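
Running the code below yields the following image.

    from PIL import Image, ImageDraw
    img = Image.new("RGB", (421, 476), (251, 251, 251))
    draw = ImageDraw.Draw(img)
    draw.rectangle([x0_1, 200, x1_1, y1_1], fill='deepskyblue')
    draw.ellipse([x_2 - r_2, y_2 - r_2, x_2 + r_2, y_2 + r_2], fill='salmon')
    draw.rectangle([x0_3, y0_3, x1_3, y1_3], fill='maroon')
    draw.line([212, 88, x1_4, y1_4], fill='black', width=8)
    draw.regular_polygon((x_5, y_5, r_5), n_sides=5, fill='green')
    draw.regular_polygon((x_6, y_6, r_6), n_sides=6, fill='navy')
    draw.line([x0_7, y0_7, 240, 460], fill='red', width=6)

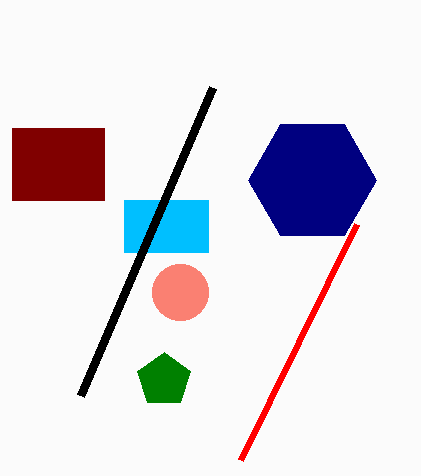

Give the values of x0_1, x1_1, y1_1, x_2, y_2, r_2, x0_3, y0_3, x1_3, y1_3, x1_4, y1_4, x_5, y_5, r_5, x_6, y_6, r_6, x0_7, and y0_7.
x0_1 = 124
x1_1 = 208
y1_1 = 252
x_2 = 180
y_2 = 292
r_2 = 28
x0_3 = 12
y0_3 = 128
x1_3 = 104
y1_3 = 200
x1_4 = 80
y1_4 = 396
x_5 = 164
y_5 = 380
r_5 = 28
x_6 = 312
y_6 = 180
r_6 = 64
x0_7 = 356
y0_7 = 224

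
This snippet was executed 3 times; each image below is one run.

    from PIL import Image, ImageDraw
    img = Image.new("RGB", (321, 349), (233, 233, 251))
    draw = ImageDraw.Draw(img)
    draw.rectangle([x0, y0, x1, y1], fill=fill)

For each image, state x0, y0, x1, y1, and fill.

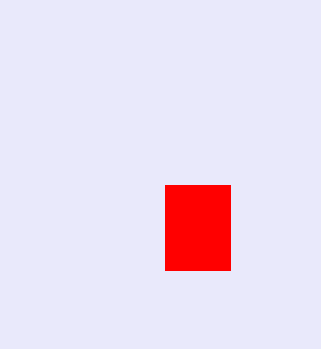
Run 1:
x0 = 165, y0 = 185, x1 = 230, y1 = 270, fill = 'red'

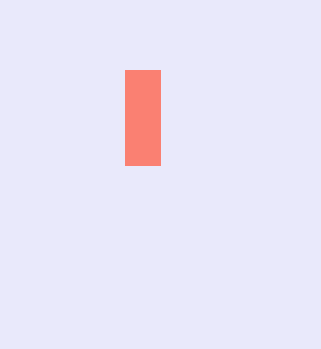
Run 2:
x0 = 125; y0 = 70; x1 = 160; y1 = 165; fill = 'salmon'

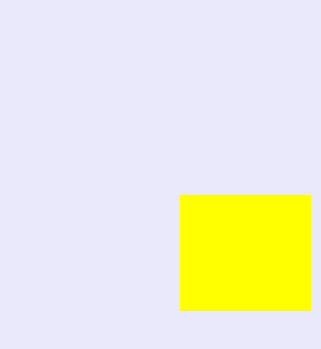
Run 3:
x0 = 180
y0 = 195
x1 = 310
y1 = 310
fill = 'yellow'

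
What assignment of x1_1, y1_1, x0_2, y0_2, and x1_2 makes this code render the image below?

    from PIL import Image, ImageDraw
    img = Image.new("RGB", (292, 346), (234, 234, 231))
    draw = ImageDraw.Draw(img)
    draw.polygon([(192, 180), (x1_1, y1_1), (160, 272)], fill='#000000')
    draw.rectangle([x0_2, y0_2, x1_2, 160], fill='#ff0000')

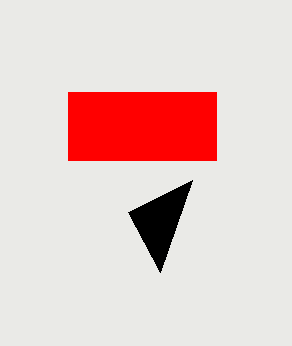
x1_1 = 128; y1_1 = 212; x0_2 = 68; y0_2 = 92; x1_2 = 216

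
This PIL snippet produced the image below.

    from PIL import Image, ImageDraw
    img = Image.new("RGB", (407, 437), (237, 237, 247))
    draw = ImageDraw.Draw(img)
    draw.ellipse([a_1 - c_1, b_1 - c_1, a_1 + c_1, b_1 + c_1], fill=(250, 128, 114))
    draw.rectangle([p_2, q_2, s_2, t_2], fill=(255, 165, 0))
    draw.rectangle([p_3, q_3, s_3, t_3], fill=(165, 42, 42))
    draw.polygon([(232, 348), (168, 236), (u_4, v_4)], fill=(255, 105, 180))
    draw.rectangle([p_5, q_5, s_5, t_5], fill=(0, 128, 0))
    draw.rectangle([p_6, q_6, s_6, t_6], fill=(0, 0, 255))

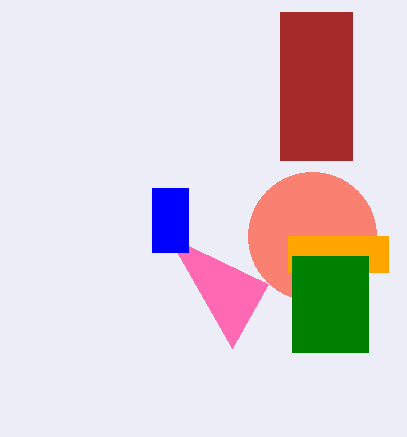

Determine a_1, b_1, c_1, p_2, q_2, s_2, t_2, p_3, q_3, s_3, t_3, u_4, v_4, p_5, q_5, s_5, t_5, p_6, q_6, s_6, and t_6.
a_1 = 312; b_1 = 236; c_1 = 64; p_2 = 288; q_2 = 236; s_2 = 388; t_2 = 272; p_3 = 280; q_3 = 12; s_3 = 352; t_3 = 160; u_4 = 268; v_4 = 284; p_5 = 292; q_5 = 256; s_5 = 368; t_5 = 352; p_6 = 152; q_6 = 188; s_6 = 188; t_6 = 252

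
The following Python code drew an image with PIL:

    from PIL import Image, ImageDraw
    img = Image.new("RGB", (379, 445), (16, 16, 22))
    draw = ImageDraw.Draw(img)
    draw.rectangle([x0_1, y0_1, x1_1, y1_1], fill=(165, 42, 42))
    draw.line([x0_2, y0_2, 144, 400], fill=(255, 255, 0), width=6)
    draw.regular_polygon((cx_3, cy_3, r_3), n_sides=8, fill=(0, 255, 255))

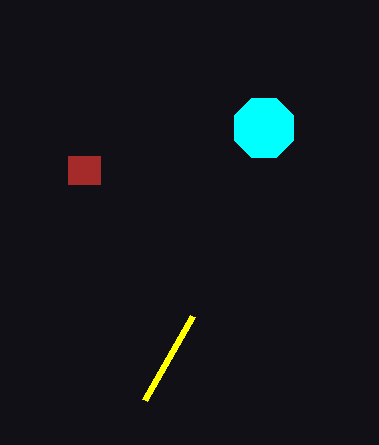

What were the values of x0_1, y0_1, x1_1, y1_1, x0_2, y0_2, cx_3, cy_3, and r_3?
x0_1 = 68; y0_1 = 156; x1_1 = 100; y1_1 = 184; x0_2 = 192; y0_2 = 316; cx_3 = 264; cy_3 = 128; r_3 = 32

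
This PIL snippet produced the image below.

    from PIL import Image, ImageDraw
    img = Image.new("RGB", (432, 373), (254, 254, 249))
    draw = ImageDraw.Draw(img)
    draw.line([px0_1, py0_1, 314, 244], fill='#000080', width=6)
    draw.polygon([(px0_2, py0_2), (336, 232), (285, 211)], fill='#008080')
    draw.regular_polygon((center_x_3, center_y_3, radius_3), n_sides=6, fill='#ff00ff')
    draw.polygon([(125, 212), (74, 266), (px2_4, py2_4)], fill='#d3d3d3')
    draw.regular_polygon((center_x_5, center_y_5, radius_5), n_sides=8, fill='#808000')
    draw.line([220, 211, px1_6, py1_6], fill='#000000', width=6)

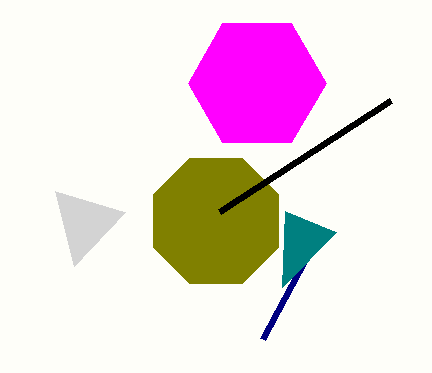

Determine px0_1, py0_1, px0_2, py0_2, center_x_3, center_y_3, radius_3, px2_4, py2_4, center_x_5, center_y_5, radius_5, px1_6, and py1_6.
px0_1 = 263, py0_1 = 339, px0_2 = 282, py0_2 = 287, center_x_3 = 257, center_y_3 = 83, radius_3 = 69, px2_4 = 55, py2_4 = 191, center_x_5 = 216, center_y_5 = 221, radius_5 = 68, px1_6 = 391, py1_6 = 100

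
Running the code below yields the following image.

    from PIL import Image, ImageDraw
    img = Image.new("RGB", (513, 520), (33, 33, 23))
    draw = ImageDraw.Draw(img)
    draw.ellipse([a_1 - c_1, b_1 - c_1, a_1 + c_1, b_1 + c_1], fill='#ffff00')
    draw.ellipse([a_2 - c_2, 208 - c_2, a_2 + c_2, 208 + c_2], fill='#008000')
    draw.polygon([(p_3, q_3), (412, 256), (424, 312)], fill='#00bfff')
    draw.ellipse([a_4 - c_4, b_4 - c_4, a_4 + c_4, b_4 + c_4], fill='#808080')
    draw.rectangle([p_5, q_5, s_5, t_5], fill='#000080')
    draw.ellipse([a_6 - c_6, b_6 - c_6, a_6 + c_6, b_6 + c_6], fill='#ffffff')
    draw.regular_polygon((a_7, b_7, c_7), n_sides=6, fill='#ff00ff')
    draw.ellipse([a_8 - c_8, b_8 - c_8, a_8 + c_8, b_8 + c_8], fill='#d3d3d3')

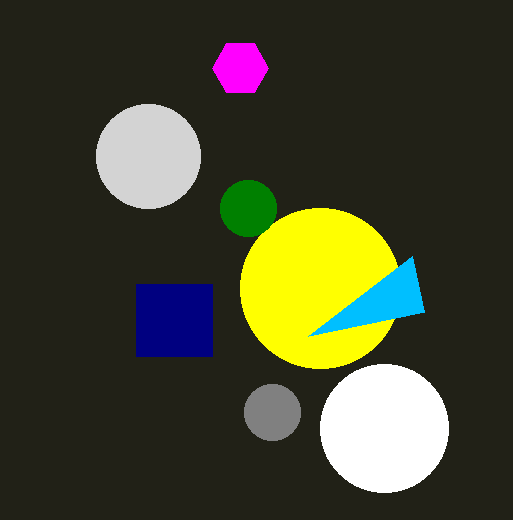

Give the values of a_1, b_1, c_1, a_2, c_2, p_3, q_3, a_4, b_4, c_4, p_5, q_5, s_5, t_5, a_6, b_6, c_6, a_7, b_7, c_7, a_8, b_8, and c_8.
a_1 = 320, b_1 = 288, c_1 = 80, a_2 = 248, c_2 = 28, p_3 = 308, q_3 = 336, a_4 = 272, b_4 = 412, c_4 = 28, p_5 = 136, q_5 = 284, s_5 = 212, t_5 = 356, a_6 = 384, b_6 = 428, c_6 = 64, a_7 = 240, b_7 = 68, c_7 = 28, a_8 = 148, b_8 = 156, c_8 = 52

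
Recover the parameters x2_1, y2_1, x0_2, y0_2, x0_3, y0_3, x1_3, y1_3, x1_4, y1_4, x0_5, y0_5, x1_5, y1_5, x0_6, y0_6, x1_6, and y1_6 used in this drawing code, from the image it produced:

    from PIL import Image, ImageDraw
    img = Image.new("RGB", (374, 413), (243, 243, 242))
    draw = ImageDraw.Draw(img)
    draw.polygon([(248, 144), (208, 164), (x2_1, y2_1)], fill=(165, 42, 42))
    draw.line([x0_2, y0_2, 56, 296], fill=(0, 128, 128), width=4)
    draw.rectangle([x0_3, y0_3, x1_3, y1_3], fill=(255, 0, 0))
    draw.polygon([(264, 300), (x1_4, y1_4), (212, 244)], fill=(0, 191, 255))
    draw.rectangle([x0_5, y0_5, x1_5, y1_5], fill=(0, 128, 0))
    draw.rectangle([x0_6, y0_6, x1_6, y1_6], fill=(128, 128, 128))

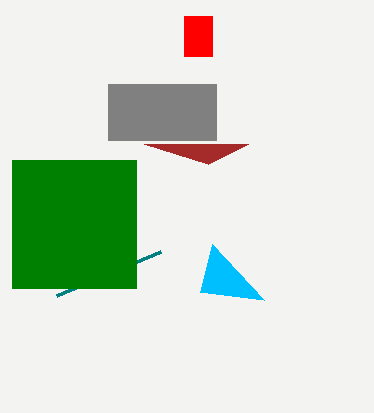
x2_1 = 144, y2_1 = 144, x0_2 = 160, y0_2 = 252, x0_3 = 184, y0_3 = 16, x1_3 = 212, y1_3 = 56, x1_4 = 200, y1_4 = 292, x0_5 = 12, y0_5 = 160, x1_5 = 136, y1_5 = 288, x0_6 = 108, y0_6 = 84, x1_6 = 216, y1_6 = 140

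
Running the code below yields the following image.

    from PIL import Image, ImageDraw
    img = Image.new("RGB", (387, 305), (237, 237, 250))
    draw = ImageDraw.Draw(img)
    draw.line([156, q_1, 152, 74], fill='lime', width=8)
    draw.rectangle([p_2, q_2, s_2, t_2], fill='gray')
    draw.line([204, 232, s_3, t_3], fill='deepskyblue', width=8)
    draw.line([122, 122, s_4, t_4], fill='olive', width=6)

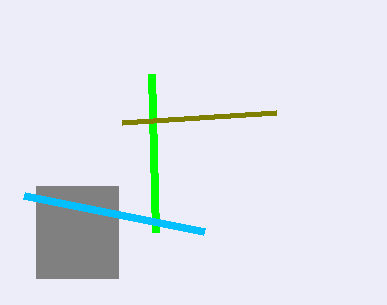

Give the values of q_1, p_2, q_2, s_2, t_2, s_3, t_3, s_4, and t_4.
q_1 = 232
p_2 = 36
q_2 = 186
s_2 = 118
t_2 = 278
s_3 = 24
t_3 = 196
s_4 = 276
t_4 = 112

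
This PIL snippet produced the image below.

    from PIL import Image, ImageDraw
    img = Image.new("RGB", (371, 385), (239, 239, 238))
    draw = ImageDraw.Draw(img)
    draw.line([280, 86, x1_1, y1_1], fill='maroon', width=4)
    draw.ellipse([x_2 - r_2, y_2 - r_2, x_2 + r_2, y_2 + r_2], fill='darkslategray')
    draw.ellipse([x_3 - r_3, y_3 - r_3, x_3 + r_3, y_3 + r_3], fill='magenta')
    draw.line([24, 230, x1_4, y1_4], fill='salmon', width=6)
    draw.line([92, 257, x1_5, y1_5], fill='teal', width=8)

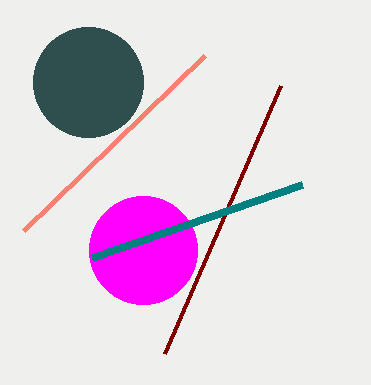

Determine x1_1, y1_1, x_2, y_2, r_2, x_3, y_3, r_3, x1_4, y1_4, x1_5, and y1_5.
x1_1 = 164; y1_1 = 354; x_2 = 88; y_2 = 82; r_2 = 55; x_3 = 143; y_3 = 250; r_3 = 54; x1_4 = 205; y1_4 = 55; x1_5 = 302; y1_5 = 184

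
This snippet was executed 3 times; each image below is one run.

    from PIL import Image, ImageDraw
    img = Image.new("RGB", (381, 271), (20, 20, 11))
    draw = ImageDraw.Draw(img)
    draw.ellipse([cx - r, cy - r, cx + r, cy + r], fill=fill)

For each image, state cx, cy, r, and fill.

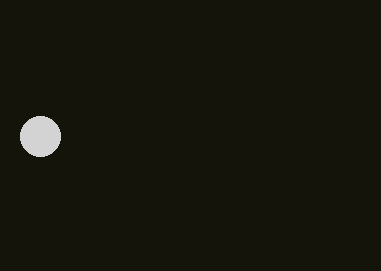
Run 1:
cx = 40, cy = 136, r = 20, fill = 'lightgray'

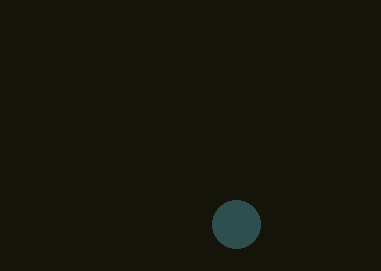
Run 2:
cx = 236
cy = 224
r = 24
fill = 'darkslategray'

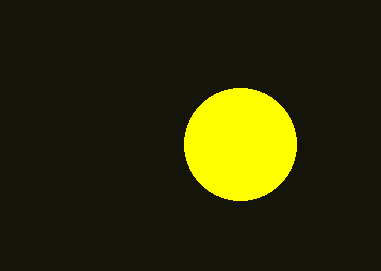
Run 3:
cx = 240, cy = 144, r = 56, fill = 'yellow'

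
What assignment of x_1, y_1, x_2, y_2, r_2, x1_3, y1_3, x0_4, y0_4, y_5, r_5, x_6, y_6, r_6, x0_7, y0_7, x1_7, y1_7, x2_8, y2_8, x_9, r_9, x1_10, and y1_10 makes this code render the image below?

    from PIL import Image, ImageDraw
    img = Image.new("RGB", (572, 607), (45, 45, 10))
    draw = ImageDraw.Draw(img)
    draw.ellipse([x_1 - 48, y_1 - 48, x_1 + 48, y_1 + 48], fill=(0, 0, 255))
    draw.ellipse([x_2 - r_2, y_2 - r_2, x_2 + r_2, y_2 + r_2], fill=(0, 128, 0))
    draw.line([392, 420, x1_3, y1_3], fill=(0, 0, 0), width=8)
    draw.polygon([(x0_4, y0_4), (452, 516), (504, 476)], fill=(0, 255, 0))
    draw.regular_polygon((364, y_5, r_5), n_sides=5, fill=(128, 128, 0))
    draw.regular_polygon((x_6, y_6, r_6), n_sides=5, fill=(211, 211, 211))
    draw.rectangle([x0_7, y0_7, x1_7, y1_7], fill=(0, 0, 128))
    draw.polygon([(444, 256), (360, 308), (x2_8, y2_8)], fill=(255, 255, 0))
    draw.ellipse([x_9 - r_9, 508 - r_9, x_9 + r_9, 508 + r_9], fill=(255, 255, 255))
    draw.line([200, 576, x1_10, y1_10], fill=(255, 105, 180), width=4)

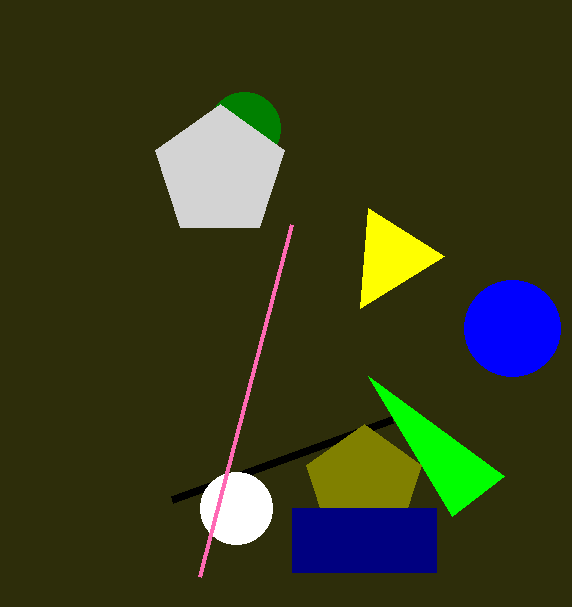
x_1 = 512
y_1 = 328
x_2 = 244
y_2 = 128
r_2 = 36
x1_3 = 172
y1_3 = 500
x0_4 = 368
y0_4 = 376
y_5 = 484
r_5 = 60
x_6 = 220
y_6 = 172
r_6 = 68
x0_7 = 292
y0_7 = 508
x1_7 = 436
y1_7 = 572
x2_8 = 368
y2_8 = 208
x_9 = 236
r_9 = 36
x1_10 = 292
y1_10 = 224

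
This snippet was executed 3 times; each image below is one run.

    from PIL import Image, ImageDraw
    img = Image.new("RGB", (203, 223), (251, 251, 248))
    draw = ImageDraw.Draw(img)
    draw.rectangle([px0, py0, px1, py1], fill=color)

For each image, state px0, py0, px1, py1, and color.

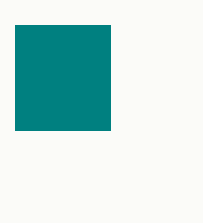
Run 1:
px0 = 15, py0 = 25, px1 = 110, py1 = 130, color = 'teal'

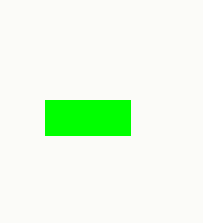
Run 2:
px0 = 45; py0 = 100; px1 = 130; py1 = 135; color = 'lime'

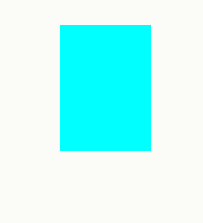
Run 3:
px0 = 60
py0 = 25
px1 = 150
py1 = 150
color = 'cyan'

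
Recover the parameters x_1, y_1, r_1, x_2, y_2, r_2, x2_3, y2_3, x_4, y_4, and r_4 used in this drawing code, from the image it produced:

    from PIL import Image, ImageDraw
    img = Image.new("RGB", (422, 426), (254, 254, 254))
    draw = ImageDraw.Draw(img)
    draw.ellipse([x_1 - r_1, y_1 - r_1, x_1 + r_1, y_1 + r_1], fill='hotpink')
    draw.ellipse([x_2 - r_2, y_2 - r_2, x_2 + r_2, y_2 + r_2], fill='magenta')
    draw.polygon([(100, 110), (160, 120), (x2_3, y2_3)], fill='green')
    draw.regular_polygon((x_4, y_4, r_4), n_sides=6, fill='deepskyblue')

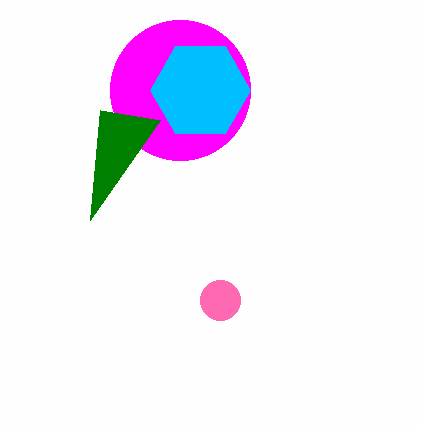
x_1 = 220, y_1 = 300, r_1 = 20, x_2 = 180, y_2 = 90, r_2 = 70, x2_3 = 90, y2_3 = 220, x_4 = 200, y_4 = 90, r_4 = 50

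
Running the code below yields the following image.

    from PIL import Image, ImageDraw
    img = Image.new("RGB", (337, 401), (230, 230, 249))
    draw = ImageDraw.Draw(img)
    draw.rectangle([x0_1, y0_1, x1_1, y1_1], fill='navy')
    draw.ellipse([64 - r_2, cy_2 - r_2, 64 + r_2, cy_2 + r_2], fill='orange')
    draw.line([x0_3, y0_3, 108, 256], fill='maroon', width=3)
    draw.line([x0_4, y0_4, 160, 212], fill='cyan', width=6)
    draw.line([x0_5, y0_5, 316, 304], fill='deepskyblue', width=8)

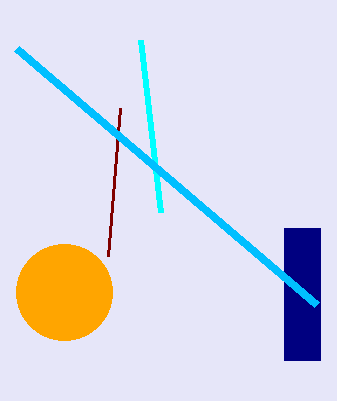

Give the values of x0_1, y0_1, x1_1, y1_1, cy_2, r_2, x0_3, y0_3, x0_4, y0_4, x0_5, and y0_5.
x0_1 = 284, y0_1 = 228, x1_1 = 320, y1_1 = 360, cy_2 = 292, r_2 = 48, x0_3 = 120, y0_3 = 108, x0_4 = 140, y0_4 = 40, x0_5 = 16, y0_5 = 48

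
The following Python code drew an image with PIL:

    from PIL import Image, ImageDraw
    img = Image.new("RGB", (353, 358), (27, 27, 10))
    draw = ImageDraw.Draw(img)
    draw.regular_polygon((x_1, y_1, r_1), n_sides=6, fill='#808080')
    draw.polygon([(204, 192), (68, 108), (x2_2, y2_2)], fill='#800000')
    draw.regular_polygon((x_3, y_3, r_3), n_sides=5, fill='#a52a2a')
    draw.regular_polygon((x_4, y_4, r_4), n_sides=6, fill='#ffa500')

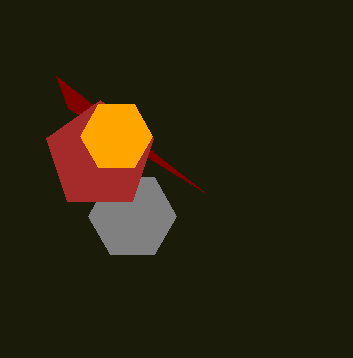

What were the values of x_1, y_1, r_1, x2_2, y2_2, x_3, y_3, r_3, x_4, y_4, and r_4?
x_1 = 132; y_1 = 216; r_1 = 44; x2_2 = 56; y2_2 = 76; x_3 = 100; y_3 = 156; r_3 = 56; x_4 = 116; y_4 = 136; r_4 = 36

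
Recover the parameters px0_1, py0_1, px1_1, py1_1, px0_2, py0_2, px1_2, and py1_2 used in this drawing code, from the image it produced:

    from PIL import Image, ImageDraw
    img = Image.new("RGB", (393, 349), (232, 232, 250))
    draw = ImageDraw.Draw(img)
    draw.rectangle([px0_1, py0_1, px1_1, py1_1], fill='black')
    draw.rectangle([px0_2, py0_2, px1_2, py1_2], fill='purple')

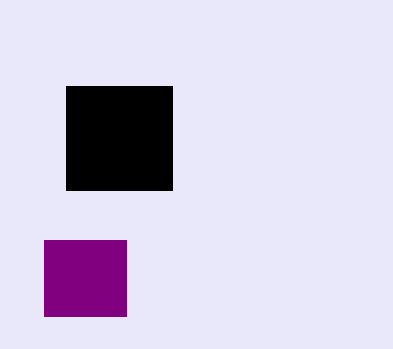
px0_1 = 66
py0_1 = 86
px1_1 = 172
py1_1 = 190
px0_2 = 44
py0_2 = 240
px1_2 = 126
py1_2 = 316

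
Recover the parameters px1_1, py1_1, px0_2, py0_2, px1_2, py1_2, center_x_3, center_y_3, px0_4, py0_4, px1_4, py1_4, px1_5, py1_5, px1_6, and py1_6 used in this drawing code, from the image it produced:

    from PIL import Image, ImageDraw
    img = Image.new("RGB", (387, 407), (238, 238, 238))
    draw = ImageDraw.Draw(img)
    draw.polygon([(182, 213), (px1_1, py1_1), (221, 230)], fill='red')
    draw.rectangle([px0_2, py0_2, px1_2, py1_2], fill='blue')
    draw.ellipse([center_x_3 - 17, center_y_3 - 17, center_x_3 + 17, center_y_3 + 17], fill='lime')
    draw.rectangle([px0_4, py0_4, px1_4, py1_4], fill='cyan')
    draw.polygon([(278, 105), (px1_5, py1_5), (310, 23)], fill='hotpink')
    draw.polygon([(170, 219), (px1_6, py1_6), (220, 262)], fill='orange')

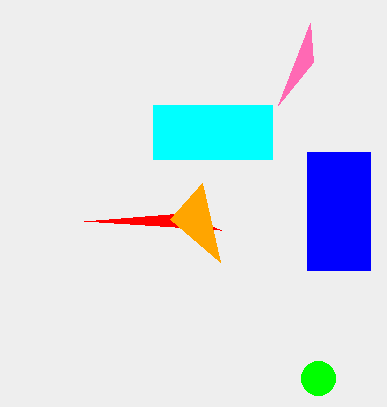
px1_1 = 84; py1_1 = 221; px0_2 = 307; py0_2 = 152; px1_2 = 370; py1_2 = 270; center_x_3 = 318; center_y_3 = 378; px0_4 = 153; py0_4 = 105; px1_4 = 272; py1_4 = 159; px1_5 = 313; py1_5 = 62; px1_6 = 202; py1_6 = 183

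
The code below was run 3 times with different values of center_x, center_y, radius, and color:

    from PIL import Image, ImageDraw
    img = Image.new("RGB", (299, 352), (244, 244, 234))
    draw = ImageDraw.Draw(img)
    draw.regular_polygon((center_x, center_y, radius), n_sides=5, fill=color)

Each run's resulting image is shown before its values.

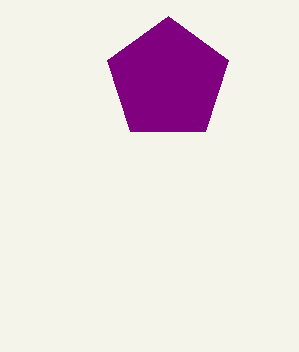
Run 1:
center_x = 168; center_y = 80; radius = 64; color = 'purple'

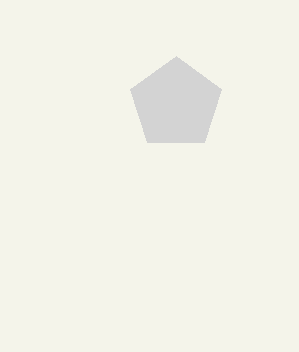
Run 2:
center_x = 176, center_y = 104, radius = 48, color = 'lightgray'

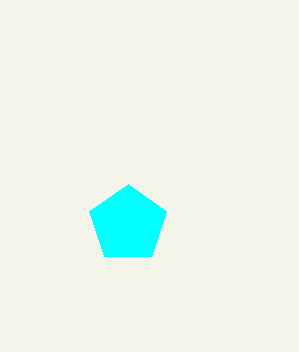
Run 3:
center_x = 128
center_y = 224
radius = 40
color = 'cyan'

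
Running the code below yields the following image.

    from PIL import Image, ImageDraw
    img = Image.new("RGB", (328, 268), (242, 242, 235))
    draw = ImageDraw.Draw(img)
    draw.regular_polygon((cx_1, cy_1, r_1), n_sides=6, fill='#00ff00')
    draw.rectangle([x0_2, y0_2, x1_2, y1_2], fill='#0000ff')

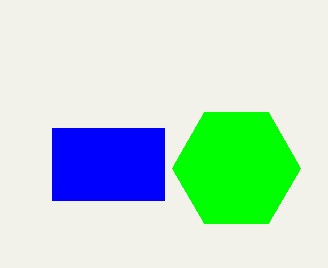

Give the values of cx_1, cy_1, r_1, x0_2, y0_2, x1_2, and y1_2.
cx_1 = 236; cy_1 = 168; r_1 = 64; x0_2 = 52; y0_2 = 128; x1_2 = 164; y1_2 = 200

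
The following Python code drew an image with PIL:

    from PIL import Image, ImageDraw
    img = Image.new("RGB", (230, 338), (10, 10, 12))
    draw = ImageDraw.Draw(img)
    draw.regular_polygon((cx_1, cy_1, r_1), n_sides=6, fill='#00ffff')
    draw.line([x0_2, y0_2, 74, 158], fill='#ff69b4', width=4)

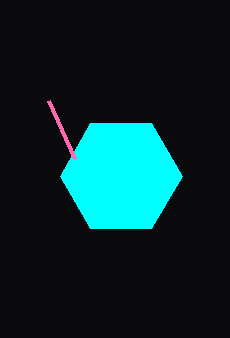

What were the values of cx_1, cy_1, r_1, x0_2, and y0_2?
cx_1 = 121
cy_1 = 176
r_1 = 61
x0_2 = 48
y0_2 = 100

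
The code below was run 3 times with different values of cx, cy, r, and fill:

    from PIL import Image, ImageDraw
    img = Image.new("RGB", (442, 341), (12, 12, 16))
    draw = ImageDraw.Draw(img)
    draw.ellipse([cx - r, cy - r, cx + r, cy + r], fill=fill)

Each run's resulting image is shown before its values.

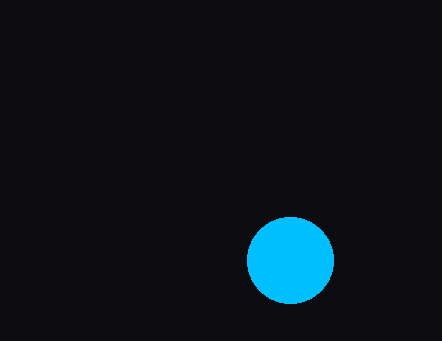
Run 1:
cx = 290; cy = 260; r = 43; fill = 'deepskyblue'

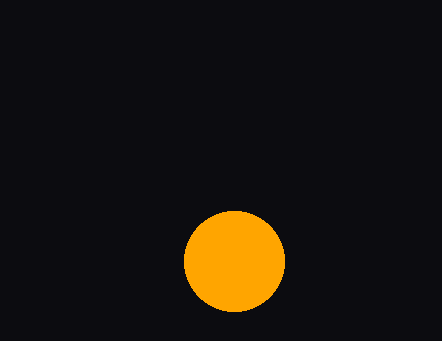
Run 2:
cx = 234, cy = 261, r = 50, fill = 'orange'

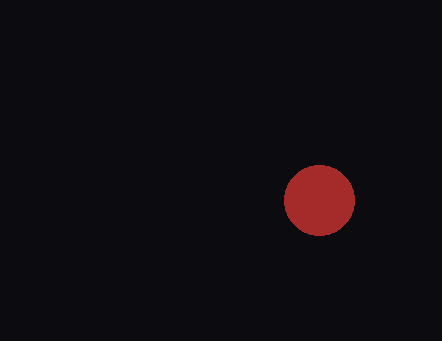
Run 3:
cx = 319; cy = 200; r = 35; fill = 'brown'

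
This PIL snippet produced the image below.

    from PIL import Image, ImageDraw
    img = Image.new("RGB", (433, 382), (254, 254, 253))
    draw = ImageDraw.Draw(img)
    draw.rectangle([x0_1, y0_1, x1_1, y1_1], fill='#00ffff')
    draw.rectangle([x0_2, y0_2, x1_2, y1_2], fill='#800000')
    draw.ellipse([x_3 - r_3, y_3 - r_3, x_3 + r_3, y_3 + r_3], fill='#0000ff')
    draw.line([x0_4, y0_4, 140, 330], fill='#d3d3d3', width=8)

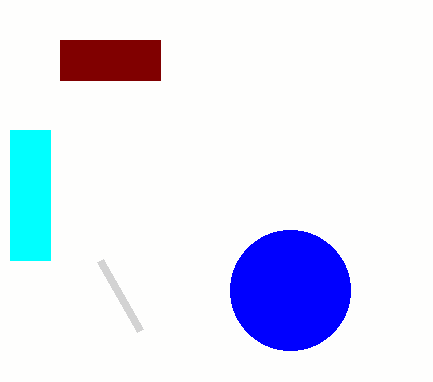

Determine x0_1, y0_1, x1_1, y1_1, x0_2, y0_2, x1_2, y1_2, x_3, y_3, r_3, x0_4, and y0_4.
x0_1 = 10
y0_1 = 130
x1_1 = 50
y1_1 = 260
x0_2 = 60
y0_2 = 40
x1_2 = 160
y1_2 = 80
x_3 = 290
y_3 = 290
r_3 = 60
x0_4 = 100
y0_4 = 260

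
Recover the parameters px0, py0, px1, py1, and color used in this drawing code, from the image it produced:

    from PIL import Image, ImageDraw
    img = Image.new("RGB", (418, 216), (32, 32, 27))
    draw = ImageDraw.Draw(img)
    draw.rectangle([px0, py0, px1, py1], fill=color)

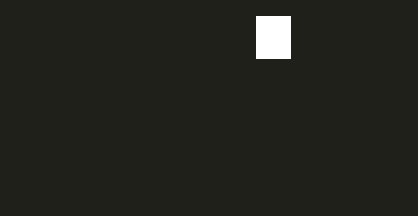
px0 = 256; py0 = 16; px1 = 290; py1 = 58; color = 'white'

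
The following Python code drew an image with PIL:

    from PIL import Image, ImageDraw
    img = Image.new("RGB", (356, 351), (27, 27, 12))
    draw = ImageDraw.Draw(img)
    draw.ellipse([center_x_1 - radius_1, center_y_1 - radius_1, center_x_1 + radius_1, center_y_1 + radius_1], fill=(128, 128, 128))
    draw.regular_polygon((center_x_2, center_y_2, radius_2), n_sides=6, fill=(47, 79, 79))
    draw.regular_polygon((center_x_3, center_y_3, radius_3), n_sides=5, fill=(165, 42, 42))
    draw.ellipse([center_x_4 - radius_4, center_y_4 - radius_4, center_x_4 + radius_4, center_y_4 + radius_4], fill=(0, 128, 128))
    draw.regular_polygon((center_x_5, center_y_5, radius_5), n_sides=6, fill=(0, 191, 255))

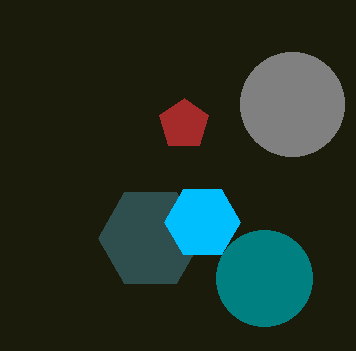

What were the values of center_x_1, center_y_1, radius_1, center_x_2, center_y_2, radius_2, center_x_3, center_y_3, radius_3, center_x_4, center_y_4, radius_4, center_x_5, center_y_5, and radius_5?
center_x_1 = 292
center_y_1 = 104
radius_1 = 52
center_x_2 = 150
center_y_2 = 238
radius_2 = 52
center_x_3 = 184
center_y_3 = 124
radius_3 = 26
center_x_4 = 264
center_y_4 = 278
radius_4 = 48
center_x_5 = 202
center_y_5 = 222
radius_5 = 38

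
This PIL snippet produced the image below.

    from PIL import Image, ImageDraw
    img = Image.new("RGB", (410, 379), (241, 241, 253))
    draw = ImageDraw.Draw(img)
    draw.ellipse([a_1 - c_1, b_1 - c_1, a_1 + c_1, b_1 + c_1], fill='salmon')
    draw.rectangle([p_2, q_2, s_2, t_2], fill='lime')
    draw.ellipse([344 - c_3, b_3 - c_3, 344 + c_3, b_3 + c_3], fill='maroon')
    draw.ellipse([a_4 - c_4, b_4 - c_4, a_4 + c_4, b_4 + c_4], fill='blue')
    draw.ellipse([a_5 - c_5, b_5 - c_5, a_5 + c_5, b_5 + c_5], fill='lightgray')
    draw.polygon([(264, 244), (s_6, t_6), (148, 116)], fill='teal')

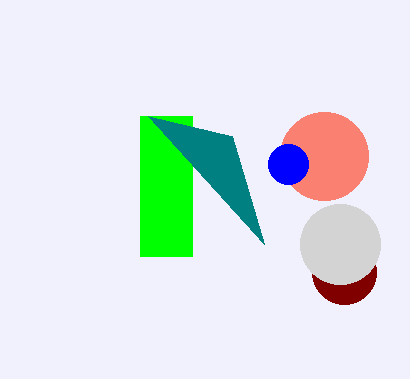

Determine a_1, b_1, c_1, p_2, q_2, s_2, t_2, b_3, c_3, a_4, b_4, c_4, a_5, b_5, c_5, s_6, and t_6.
a_1 = 324, b_1 = 156, c_1 = 44, p_2 = 140, q_2 = 116, s_2 = 192, t_2 = 256, b_3 = 272, c_3 = 32, a_4 = 288, b_4 = 164, c_4 = 20, a_5 = 340, b_5 = 244, c_5 = 40, s_6 = 232, t_6 = 136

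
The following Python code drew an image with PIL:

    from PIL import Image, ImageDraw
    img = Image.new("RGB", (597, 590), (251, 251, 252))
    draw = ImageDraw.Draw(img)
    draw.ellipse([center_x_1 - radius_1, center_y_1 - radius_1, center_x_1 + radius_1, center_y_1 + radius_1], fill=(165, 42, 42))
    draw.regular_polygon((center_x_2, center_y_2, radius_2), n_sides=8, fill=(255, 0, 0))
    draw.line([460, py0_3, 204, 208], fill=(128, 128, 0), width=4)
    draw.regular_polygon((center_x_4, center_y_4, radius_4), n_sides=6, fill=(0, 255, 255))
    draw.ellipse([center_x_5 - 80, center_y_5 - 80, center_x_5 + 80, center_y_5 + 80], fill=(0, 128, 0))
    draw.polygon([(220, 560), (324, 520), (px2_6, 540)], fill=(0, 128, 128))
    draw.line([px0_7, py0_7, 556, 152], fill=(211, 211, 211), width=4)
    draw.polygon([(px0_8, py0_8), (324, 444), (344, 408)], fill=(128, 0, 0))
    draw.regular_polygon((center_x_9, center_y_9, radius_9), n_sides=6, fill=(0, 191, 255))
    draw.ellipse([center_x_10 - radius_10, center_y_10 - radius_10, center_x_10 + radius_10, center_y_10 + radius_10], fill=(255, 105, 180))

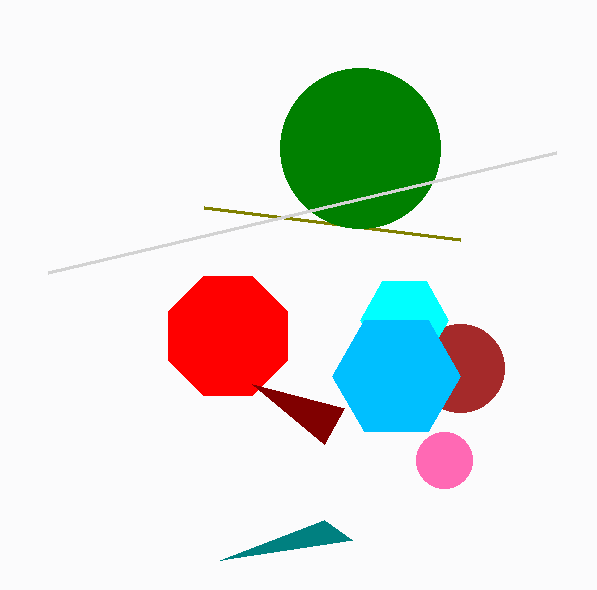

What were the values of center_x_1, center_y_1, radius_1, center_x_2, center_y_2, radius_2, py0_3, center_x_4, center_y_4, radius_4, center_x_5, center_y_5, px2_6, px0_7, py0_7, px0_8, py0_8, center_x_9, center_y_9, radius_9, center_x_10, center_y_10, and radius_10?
center_x_1 = 460, center_y_1 = 368, radius_1 = 44, center_x_2 = 228, center_y_2 = 336, radius_2 = 64, py0_3 = 240, center_x_4 = 404, center_y_4 = 320, radius_4 = 44, center_x_5 = 360, center_y_5 = 148, px2_6 = 352, px0_7 = 48, py0_7 = 272, px0_8 = 252, py0_8 = 384, center_x_9 = 396, center_y_9 = 376, radius_9 = 64, center_x_10 = 444, center_y_10 = 460, radius_10 = 28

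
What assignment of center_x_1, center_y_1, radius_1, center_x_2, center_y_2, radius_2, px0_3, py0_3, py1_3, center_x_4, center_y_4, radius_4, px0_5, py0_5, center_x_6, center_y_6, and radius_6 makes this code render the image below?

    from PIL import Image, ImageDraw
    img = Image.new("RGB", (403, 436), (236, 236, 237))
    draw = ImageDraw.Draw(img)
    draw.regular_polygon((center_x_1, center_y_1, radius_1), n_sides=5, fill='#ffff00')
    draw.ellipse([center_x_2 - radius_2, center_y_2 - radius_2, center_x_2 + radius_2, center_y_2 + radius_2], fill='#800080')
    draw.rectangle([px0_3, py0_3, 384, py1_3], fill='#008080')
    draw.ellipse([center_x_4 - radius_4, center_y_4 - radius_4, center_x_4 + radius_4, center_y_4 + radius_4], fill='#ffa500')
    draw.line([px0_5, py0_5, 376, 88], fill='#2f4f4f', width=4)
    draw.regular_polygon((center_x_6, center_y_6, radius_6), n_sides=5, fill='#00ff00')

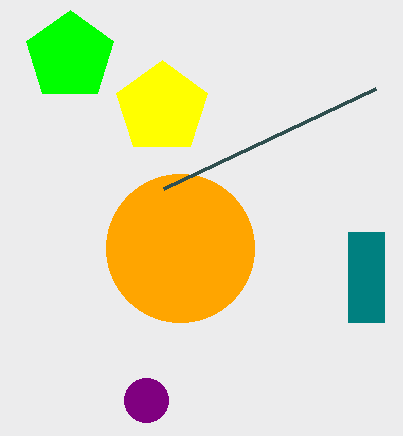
center_x_1 = 162, center_y_1 = 108, radius_1 = 48, center_x_2 = 146, center_y_2 = 400, radius_2 = 22, px0_3 = 348, py0_3 = 232, py1_3 = 322, center_x_4 = 180, center_y_4 = 248, radius_4 = 74, px0_5 = 164, py0_5 = 188, center_x_6 = 70, center_y_6 = 56, radius_6 = 46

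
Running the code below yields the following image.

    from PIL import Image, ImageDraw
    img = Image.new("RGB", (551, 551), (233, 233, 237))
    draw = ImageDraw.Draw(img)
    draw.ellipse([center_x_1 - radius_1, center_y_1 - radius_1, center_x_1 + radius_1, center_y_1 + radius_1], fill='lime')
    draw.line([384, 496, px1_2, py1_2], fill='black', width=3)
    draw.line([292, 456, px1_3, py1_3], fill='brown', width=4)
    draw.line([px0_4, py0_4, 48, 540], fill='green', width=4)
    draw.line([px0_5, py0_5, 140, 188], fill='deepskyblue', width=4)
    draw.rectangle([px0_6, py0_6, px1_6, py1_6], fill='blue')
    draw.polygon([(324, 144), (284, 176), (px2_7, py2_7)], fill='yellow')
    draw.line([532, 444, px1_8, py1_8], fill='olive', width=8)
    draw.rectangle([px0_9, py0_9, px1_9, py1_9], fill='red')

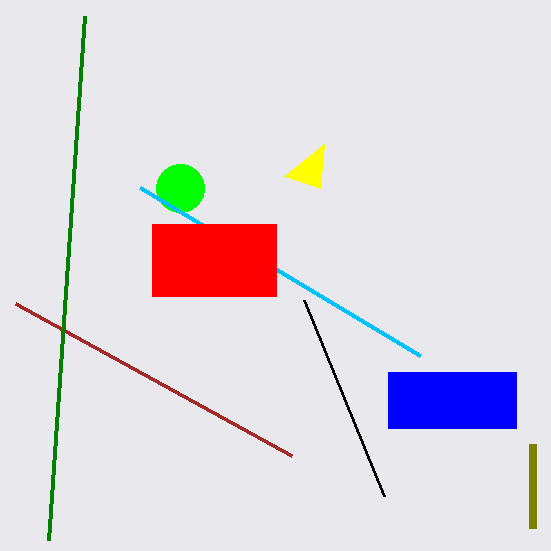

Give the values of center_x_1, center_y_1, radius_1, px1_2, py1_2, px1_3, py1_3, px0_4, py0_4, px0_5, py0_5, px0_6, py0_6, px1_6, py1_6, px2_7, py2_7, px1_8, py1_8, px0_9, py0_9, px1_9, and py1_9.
center_x_1 = 180
center_y_1 = 188
radius_1 = 24
px1_2 = 304
py1_2 = 300
px1_3 = 16
py1_3 = 304
px0_4 = 84
py0_4 = 16
px0_5 = 420
py0_5 = 356
px0_6 = 388
py0_6 = 372
px1_6 = 516
py1_6 = 428
px2_7 = 320
py2_7 = 188
px1_8 = 532
py1_8 = 528
px0_9 = 152
py0_9 = 224
px1_9 = 276
py1_9 = 296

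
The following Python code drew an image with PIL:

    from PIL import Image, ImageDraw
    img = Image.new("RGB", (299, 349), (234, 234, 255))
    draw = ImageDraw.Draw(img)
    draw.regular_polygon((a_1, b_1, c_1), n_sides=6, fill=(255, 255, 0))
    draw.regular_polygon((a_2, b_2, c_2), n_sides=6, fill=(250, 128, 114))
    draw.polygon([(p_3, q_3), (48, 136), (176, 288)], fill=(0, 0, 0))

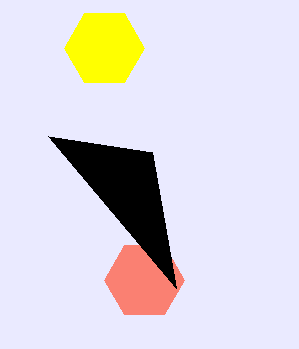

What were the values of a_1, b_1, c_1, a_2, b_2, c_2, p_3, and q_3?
a_1 = 104, b_1 = 48, c_1 = 40, a_2 = 144, b_2 = 280, c_2 = 40, p_3 = 152, q_3 = 152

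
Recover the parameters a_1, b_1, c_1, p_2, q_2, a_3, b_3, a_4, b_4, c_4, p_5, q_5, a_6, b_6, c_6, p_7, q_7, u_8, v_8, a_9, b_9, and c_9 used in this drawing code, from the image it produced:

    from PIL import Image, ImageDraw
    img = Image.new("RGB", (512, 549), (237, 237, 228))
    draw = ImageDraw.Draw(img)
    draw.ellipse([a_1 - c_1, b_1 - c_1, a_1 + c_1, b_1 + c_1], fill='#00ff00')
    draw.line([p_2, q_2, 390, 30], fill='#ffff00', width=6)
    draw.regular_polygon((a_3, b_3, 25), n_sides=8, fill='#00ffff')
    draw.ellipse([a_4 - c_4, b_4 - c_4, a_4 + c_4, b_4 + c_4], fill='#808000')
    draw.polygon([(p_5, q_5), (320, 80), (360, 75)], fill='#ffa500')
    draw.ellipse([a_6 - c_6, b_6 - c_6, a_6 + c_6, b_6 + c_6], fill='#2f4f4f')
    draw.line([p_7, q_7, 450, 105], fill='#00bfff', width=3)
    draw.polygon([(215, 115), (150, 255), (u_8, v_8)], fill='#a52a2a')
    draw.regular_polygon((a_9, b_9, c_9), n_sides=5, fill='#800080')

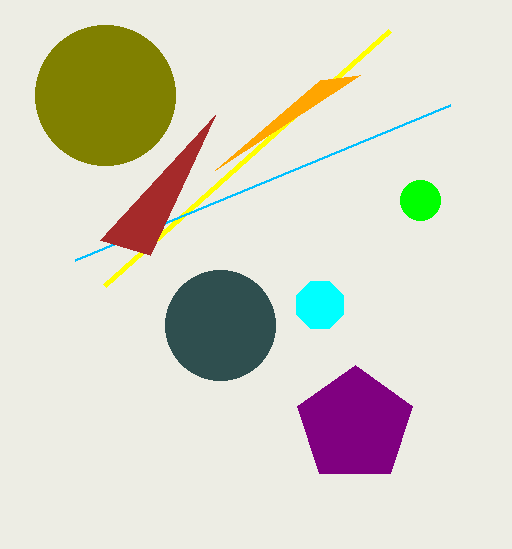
a_1 = 420; b_1 = 200; c_1 = 20; p_2 = 105; q_2 = 285; a_3 = 320; b_3 = 305; a_4 = 105; b_4 = 95; c_4 = 70; p_5 = 215; q_5 = 170; a_6 = 220; b_6 = 325; c_6 = 55; p_7 = 75; q_7 = 260; u_8 = 100; v_8 = 240; a_9 = 355; b_9 = 425; c_9 = 60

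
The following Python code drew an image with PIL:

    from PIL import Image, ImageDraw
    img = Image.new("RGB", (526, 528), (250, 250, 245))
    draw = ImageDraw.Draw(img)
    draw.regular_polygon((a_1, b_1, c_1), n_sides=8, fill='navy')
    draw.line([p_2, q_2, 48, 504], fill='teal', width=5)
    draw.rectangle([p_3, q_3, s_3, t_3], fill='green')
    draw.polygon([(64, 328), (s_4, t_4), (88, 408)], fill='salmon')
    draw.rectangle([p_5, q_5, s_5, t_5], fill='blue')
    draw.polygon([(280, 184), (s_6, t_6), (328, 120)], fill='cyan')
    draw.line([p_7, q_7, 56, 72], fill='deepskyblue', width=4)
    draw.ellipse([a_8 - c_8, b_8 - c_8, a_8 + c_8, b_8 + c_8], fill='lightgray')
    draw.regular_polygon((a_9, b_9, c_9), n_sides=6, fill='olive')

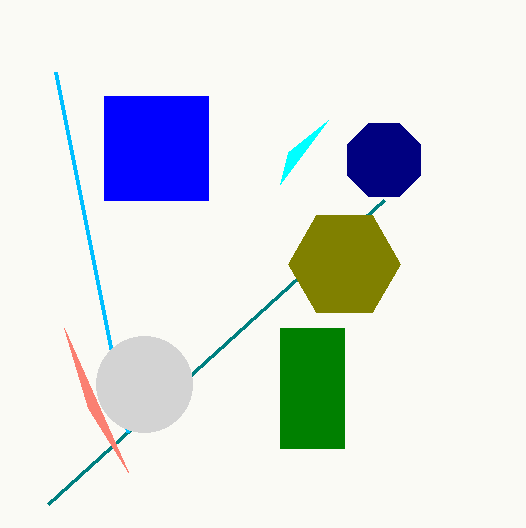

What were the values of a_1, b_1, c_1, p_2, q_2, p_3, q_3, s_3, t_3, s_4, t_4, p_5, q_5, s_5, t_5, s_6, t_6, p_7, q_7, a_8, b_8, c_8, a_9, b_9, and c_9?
a_1 = 384; b_1 = 160; c_1 = 40; p_2 = 384; q_2 = 200; p_3 = 280; q_3 = 328; s_3 = 344; t_3 = 448; s_4 = 128; t_4 = 472; p_5 = 104; q_5 = 96; s_5 = 208; t_5 = 200; s_6 = 288; t_6 = 152; p_7 = 128; q_7 = 432; a_8 = 144; b_8 = 384; c_8 = 48; a_9 = 344; b_9 = 264; c_9 = 56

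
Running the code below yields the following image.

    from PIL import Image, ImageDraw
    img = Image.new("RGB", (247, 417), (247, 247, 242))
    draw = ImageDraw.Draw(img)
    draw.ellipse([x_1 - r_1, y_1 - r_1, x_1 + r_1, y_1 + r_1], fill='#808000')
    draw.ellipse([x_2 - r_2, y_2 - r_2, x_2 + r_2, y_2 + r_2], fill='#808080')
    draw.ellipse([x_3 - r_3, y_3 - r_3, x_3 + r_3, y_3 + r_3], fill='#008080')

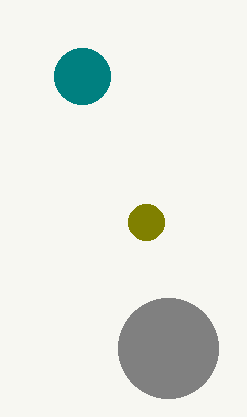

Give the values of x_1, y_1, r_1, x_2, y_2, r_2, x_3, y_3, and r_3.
x_1 = 146
y_1 = 222
r_1 = 18
x_2 = 168
y_2 = 348
r_2 = 50
x_3 = 82
y_3 = 76
r_3 = 28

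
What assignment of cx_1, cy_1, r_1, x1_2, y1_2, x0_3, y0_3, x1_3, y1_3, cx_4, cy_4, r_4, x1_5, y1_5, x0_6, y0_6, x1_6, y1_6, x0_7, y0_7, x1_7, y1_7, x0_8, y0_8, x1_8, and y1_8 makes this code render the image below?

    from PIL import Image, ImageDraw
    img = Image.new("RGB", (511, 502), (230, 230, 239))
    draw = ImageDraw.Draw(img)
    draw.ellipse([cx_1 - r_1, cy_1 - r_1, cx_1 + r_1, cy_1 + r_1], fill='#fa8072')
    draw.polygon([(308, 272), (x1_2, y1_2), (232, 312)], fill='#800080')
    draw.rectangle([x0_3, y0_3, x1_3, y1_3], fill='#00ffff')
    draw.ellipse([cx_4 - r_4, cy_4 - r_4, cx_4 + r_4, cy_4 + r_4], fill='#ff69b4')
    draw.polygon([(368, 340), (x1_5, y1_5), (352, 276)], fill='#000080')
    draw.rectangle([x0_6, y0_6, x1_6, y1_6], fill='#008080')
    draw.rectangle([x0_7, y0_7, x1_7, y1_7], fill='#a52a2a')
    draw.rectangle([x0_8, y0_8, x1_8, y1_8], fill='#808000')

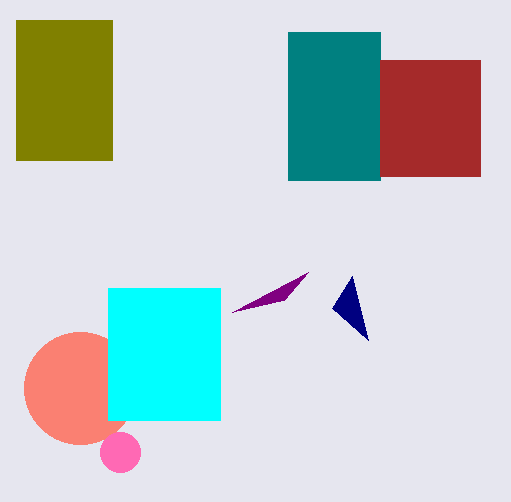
cx_1 = 80; cy_1 = 388; r_1 = 56; x1_2 = 284; y1_2 = 300; x0_3 = 108; y0_3 = 288; x1_3 = 220; y1_3 = 420; cx_4 = 120; cy_4 = 452; r_4 = 20; x1_5 = 332; y1_5 = 308; x0_6 = 288; y0_6 = 32; x1_6 = 380; y1_6 = 180; x0_7 = 380; y0_7 = 60; x1_7 = 480; y1_7 = 176; x0_8 = 16; y0_8 = 20; x1_8 = 112; y1_8 = 160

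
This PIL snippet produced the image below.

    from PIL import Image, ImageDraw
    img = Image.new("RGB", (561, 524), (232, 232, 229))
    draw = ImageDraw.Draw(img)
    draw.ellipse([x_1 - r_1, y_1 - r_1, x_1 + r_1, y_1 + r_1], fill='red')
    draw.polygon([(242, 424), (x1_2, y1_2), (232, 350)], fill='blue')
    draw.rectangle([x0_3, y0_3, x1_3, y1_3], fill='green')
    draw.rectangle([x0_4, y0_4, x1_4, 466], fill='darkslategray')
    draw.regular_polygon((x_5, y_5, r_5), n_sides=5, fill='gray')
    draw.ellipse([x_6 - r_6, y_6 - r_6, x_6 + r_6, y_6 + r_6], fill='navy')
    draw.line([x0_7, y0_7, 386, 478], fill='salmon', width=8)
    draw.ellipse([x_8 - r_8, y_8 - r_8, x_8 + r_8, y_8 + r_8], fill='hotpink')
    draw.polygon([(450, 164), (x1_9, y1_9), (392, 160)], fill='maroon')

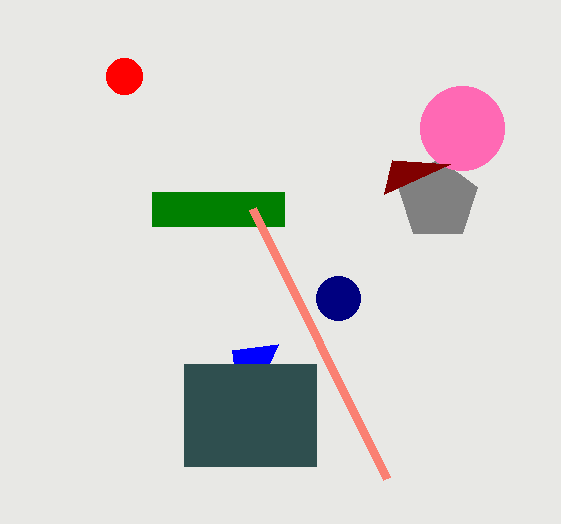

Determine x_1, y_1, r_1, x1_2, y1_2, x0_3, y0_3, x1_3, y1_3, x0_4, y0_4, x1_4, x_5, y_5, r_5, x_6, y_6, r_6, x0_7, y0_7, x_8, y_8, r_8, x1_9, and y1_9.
x_1 = 124; y_1 = 76; r_1 = 18; x1_2 = 278; y1_2 = 344; x0_3 = 152; y0_3 = 192; x1_3 = 284; y1_3 = 226; x0_4 = 184; y0_4 = 364; x1_4 = 316; x_5 = 438; y_5 = 200; r_5 = 42; x_6 = 338; y_6 = 298; r_6 = 22; x0_7 = 252; y0_7 = 208; x_8 = 462; y_8 = 128; r_8 = 42; x1_9 = 384; y1_9 = 194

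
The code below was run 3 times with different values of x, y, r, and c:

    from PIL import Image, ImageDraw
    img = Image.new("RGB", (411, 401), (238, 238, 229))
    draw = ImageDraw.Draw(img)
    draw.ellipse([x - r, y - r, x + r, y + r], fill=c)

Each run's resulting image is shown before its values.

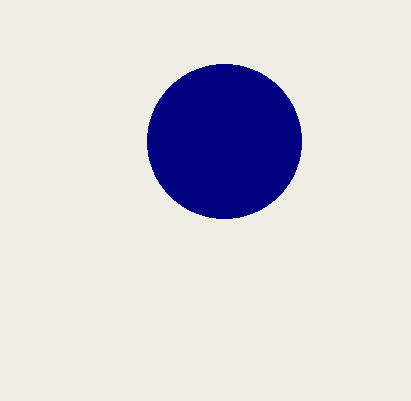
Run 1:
x = 224, y = 141, r = 77, c = 'navy'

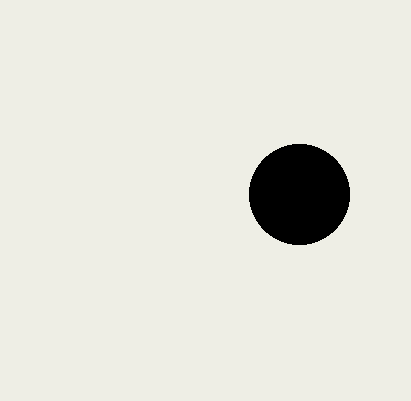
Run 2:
x = 299, y = 194, r = 50, c = 'black'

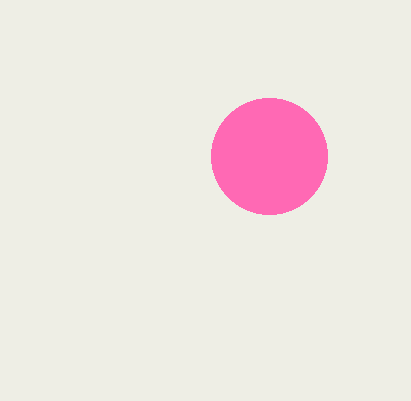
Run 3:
x = 269; y = 156; r = 58; c = 'hotpink'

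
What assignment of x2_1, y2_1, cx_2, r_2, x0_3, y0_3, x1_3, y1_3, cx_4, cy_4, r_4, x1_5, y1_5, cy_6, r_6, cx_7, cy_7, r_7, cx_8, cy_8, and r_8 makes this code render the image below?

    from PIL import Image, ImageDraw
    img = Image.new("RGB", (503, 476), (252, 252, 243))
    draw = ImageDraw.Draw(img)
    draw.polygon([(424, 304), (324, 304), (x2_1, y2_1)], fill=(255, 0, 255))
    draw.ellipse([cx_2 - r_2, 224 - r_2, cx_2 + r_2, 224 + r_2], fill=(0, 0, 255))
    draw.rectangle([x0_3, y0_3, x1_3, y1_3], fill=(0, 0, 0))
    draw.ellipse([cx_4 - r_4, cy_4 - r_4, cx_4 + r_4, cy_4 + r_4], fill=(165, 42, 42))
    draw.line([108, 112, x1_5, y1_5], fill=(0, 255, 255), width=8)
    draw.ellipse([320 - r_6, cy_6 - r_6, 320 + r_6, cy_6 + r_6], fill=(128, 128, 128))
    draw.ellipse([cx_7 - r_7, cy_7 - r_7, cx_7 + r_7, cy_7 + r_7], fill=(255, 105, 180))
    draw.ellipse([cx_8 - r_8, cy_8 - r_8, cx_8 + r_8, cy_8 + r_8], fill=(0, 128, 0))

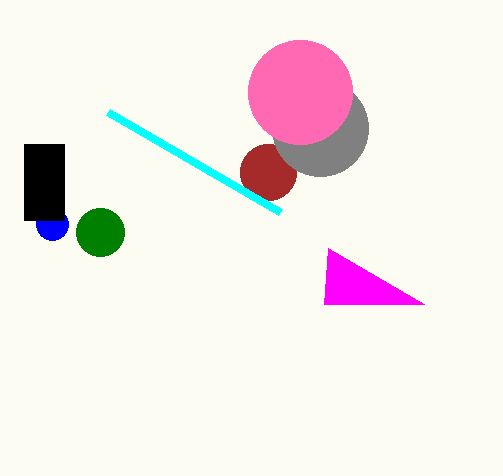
x2_1 = 328, y2_1 = 248, cx_2 = 52, r_2 = 16, x0_3 = 24, y0_3 = 144, x1_3 = 64, y1_3 = 220, cx_4 = 268, cy_4 = 172, r_4 = 28, x1_5 = 280, y1_5 = 212, cy_6 = 128, r_6 = 48, cx_7 = 300, cy_7 = 92, r_7 = 52, cx_8 = 100, cy_8 = 232, r_8 = 24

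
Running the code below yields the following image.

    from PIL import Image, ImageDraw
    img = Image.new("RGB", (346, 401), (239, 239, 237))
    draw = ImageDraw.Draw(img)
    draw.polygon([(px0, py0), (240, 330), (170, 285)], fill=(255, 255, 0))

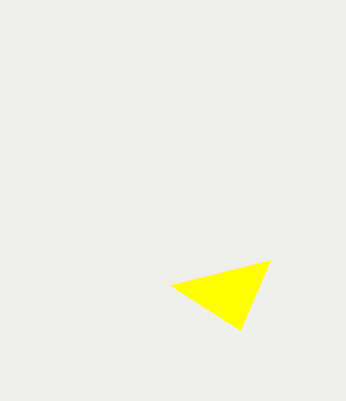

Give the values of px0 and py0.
px0 = 270
py0 = 260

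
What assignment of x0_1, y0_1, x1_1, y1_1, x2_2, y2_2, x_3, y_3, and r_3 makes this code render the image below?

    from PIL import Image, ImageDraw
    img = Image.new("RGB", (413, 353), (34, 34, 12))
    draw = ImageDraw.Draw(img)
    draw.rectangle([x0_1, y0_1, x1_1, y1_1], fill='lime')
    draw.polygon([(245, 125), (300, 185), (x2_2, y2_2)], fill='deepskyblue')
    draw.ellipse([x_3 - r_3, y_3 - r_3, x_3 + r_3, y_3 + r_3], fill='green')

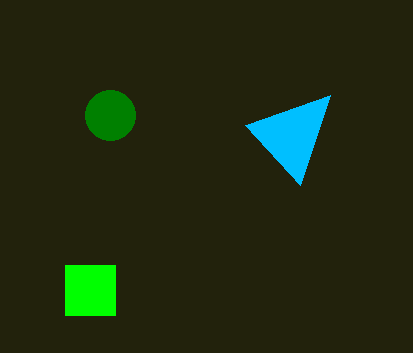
x0_1 = 65, y0_1 = 265, x1_1 = 115, y1_1 = 315, x2_2 = 330, y2_2 = 95, x_3 = 110, y_3 = 115, r_3 = 25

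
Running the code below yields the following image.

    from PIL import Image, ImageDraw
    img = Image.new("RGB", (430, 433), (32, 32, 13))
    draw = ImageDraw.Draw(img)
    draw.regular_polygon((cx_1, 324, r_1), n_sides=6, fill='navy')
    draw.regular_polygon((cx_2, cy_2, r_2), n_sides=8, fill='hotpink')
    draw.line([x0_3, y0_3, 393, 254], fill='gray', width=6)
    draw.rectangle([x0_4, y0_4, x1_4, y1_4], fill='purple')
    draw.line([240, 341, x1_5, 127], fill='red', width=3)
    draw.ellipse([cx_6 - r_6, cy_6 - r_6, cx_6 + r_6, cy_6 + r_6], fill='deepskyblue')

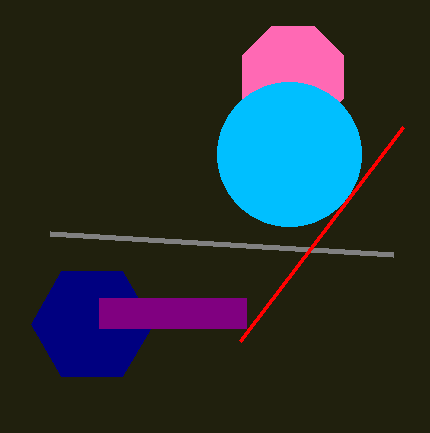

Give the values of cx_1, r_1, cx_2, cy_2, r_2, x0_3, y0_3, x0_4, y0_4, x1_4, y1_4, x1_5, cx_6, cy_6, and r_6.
cx_1 = 92; r_1 = 61; cx_2 = 293; cy_2 = 77; r_2 = 55; x0_3 = 50; y0_3 = 233; x0_4 = 99; y0_4 = 298; x1_4 = 246; y1_4 = 328; x1_5 = 403; cx_6 = 289; cy_6 = 154; r_6 = 72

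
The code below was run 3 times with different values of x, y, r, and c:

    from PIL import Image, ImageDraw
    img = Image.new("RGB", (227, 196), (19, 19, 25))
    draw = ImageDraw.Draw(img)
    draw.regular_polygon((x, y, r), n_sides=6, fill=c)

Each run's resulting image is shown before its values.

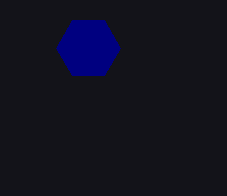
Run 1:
x = 88
y = 48
r = 32
c = 'navy'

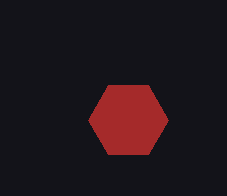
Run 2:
x = 128; y = 120; r = 40; c = 'brown'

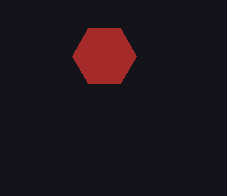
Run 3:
x = 104; y = 56; r = 32; c = 'brown'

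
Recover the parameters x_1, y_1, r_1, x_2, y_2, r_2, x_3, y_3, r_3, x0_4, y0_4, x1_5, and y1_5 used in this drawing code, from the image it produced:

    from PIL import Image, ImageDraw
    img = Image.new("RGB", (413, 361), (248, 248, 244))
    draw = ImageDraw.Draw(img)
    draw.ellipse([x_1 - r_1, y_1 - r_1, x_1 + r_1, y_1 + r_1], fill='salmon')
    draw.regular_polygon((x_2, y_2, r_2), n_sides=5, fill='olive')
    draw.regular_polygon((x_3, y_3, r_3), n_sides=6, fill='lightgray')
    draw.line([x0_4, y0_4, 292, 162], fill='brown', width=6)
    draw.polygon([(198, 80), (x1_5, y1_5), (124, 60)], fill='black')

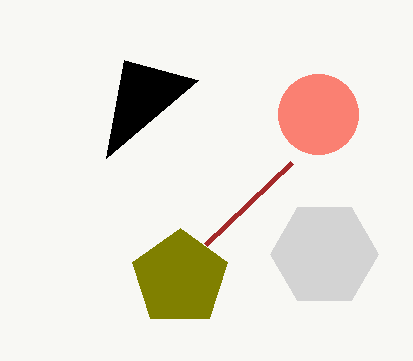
x_1 = 318, y_1 = 114, r_1 = 40, x_2 = 180, y_2 = 278, r_2 = 50, x_3 = 324, y_3 = 254, r_3 = 54, x0_4 = 206, y0_4 = 244, x1_5 = 106, y1_5 = 158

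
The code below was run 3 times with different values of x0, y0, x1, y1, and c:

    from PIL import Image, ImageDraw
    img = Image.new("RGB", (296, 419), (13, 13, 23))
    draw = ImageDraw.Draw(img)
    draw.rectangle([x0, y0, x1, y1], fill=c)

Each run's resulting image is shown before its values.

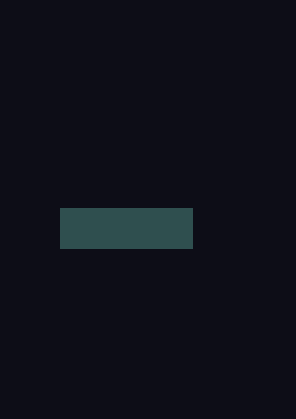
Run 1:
x0 = 60
y0 = 208
x1 = 192
y1 = 248
c = 'darkslategray'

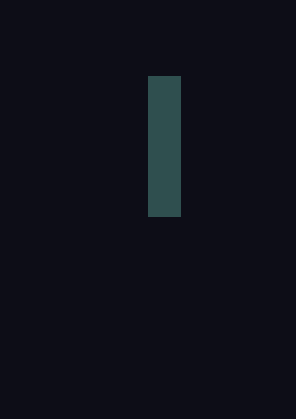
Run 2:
x0 = 148; y0 = 76; x1 = 180; y1 = 216; c = 'darkslategray'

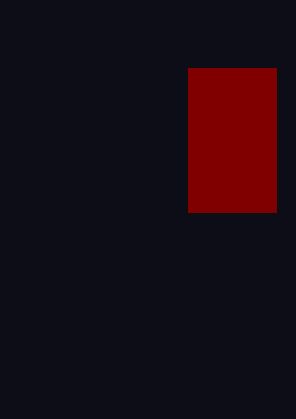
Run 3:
x0 = 188, y0 = 68, x1 = 276, y1 = 212, c = 'maroon'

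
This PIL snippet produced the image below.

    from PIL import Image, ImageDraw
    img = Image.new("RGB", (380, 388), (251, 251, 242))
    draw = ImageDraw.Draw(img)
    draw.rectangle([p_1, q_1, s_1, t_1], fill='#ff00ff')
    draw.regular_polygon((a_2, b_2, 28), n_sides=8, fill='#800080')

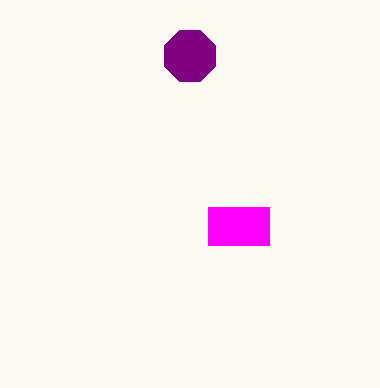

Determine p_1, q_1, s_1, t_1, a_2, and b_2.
p_1 = 208, q_1 = 207, s_1 = 269, t_1 = 245, a_2 = 190, b_2 = 56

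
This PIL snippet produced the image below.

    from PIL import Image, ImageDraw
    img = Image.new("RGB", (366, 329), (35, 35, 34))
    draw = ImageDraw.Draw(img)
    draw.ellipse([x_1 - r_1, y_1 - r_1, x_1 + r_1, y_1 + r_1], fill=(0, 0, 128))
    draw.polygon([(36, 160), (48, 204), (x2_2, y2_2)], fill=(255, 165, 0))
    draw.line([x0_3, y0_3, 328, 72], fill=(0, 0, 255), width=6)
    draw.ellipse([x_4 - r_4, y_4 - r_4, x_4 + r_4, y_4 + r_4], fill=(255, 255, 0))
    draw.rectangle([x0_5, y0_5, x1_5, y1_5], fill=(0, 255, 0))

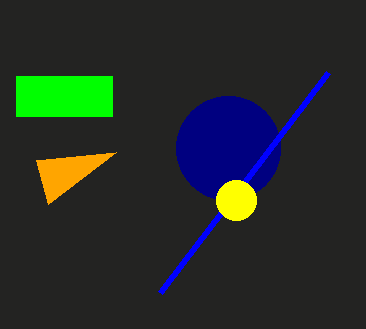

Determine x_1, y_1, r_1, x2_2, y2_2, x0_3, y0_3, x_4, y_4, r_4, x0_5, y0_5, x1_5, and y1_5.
x_1 = 228
y_1 = 148
r_1 = 52
x2_2 = 116
y2_2 = 152
x0_3 = 160
y0_3 = 292
x_4 = 236
y_4 = 200
r_4 = 20
x0_5 = 16
y0_5 = 76
x1_5 = 112
y1_5 = 116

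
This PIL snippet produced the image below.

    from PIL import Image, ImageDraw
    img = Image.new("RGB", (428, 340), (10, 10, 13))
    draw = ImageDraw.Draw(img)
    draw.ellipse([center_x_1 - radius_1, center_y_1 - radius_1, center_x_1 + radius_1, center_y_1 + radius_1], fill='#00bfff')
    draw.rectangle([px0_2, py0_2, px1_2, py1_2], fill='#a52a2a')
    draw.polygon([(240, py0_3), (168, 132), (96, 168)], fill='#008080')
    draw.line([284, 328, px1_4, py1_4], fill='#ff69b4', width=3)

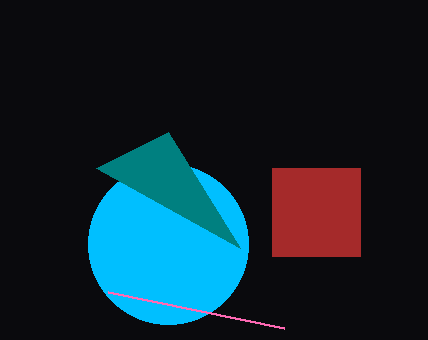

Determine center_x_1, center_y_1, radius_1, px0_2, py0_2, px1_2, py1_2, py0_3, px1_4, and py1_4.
center_x_1 = 168
center_y_1 = 244
radius_1 = 80
px0_2 = 272
py0_2 = 168
px1_2 = 360
py1_2 = 256
py0_3 = 248
px1_4 = 108
py1_4 = 292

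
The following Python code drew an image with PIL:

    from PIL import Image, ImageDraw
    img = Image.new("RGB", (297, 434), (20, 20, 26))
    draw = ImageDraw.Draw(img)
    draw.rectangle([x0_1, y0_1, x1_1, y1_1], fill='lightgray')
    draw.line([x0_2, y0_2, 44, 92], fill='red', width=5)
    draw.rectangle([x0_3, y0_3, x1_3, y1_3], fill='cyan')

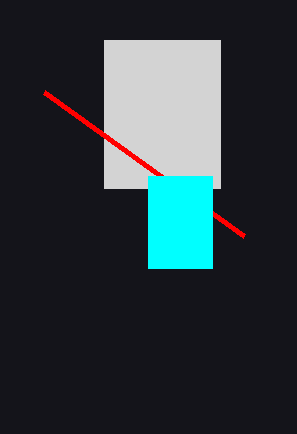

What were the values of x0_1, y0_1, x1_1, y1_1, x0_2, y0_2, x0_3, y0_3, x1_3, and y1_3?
x0_1 = 104, y0_1 = 40, x1_1 = 220, y1_1 = 188, x0_2 = 244, y0_2 = 236, x0_3 = 148, y0_3 = 176, x1_3 = 212, y1_3 = 268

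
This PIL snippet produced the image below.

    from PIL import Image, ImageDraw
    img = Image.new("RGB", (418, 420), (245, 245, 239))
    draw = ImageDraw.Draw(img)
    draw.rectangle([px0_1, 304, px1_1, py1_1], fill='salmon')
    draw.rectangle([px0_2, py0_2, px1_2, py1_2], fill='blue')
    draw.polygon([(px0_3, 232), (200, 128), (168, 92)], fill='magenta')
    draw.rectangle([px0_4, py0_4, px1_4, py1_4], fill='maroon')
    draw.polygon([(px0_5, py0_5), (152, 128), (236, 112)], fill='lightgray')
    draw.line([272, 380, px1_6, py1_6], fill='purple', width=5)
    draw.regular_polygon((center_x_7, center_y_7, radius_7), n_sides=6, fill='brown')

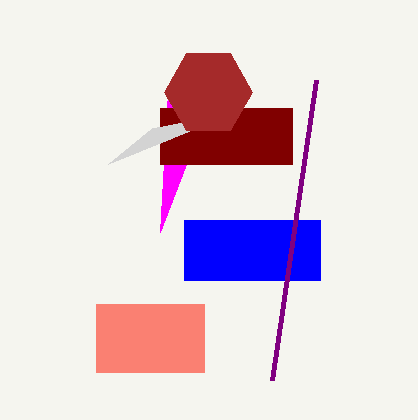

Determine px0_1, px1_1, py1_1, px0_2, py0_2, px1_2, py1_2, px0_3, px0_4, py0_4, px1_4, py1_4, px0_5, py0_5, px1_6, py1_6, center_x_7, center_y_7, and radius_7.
px0_1 = 96, px1_1 = 204, py1_1 = 372, px0_2 = 184, py0_2 = 220, px1_2 = 320, py1_2 = 280, px0_3 = 160, px0_4 = 160, py0_4 = 108, px1_4 = 292, py1_4 = 164, px0_5 = 108, py0_5 = 164, px1_6 = 316, py1_6 = 80, center_x_7 = 208, center_y_7 = 92, radius_7 = 44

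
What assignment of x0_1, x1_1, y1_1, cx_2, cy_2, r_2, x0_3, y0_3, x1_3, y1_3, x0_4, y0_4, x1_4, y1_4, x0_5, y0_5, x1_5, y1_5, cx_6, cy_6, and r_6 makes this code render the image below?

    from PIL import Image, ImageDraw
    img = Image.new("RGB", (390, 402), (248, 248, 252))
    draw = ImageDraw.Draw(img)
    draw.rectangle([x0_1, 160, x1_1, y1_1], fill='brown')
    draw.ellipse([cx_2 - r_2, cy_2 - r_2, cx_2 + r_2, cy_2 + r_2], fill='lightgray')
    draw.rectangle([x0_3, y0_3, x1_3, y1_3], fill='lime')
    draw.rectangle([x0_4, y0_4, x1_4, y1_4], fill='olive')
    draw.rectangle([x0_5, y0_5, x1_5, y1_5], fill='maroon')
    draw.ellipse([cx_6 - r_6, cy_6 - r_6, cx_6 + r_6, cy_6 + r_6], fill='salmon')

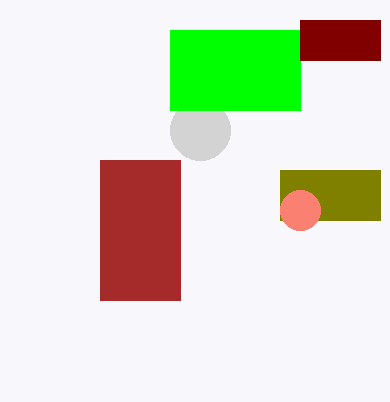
x0_1 = 100; x1_1 = 180; y1_1 = 300; cx_2 = 200; cy_2 = 130; r_2 = 30; x0_3 = 170; y0_3 = 30; x1_3 = 300; y1_3 = 110; x0_4 = 280; y0_4 = 170; x1_4 = 380; y1_4 = 220; x0_5 = 300; y0_5 = 20; x1_5 = 380; y1_5 = 60; cx_6 = 300; cy_6 = 210; r_6 = 20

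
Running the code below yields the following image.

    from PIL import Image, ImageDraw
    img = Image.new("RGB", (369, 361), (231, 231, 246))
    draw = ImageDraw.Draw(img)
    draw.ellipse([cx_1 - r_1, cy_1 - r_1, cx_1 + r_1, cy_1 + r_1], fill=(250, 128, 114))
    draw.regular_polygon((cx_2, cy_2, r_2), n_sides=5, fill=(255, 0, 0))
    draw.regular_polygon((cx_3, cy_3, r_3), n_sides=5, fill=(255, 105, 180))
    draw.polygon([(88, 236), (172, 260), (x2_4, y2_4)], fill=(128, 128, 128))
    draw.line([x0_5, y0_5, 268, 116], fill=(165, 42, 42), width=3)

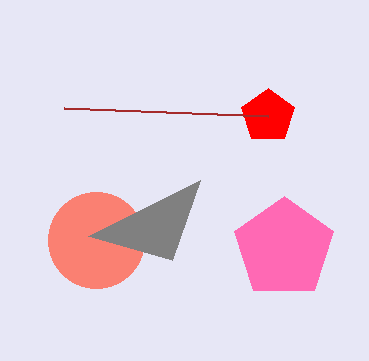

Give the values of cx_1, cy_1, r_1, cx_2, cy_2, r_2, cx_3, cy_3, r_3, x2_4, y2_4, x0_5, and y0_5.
cx_1 = 96, cy_1 = 240, r_1 = 48, cx_2 = 268, cy_2 = 116, r_2 = 28, cx_3 = 284, cy_3 = 248, r_3 = 52, x2_4 = 200, y2_4 = 180, x0_5 = 64, y0_5 = 108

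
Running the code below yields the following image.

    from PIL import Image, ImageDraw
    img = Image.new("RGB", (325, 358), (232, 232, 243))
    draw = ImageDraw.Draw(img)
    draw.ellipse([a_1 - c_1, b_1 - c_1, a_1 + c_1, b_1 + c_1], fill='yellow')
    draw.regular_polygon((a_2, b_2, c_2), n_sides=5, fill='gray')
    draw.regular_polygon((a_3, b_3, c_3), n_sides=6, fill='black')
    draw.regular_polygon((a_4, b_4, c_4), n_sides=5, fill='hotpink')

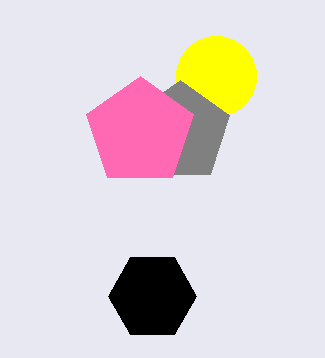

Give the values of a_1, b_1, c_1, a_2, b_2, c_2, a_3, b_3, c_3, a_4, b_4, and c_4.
a_1 = 216
b_1 = 76
c_1 = 40
a_2 = 180
b_2 = 132
c_2 = 52
a_3 = 152
b_3 = 296
c_3 = 44
a_4 = 140
b_4 = 132
c_4 = 56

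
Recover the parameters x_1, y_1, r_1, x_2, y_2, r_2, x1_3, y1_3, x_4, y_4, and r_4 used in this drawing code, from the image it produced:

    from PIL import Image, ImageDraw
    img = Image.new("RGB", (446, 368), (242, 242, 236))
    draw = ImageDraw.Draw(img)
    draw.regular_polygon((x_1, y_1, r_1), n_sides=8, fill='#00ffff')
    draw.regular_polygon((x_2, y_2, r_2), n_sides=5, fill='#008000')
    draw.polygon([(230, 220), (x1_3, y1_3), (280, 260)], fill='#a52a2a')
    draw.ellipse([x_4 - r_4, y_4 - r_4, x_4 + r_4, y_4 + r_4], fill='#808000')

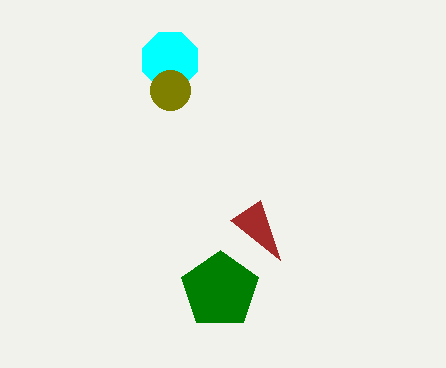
x_1 = 170, y_1 = 60, r_1 = 30, x_2 = 220, y_2 = 290, r_2 = 40, x1_3 = 260, y1_3 = 200, x_4 = 170, y_4 = 90, r_4 = 20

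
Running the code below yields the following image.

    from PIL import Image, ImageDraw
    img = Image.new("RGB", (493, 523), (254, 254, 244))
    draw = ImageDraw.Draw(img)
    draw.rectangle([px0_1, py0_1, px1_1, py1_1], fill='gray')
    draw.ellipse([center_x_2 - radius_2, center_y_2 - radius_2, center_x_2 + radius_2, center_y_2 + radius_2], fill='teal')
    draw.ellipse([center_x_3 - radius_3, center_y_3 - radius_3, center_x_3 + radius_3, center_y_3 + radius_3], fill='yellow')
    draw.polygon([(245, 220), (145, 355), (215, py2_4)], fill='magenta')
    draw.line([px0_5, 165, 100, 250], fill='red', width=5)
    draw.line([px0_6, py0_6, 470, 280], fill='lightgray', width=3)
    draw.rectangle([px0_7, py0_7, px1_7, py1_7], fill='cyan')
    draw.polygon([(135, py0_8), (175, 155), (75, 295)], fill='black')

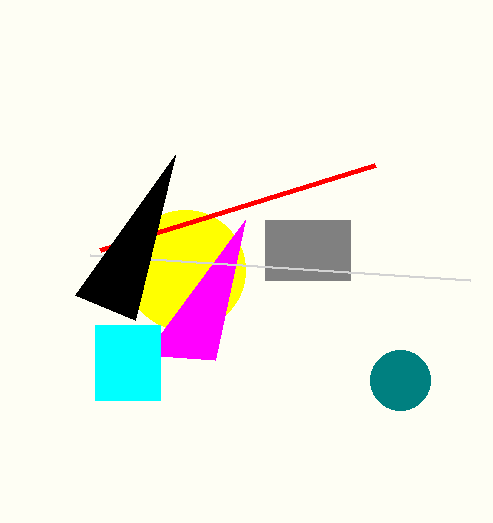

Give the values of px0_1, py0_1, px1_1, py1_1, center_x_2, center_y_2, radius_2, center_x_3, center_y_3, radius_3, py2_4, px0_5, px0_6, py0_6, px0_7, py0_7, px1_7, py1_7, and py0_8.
px0_1 = 265, py0_1 = 220, px1_1 = 350, py1_1 = 280, center_x_2 = 400, center_y_2 = 380, radius_2 = 30, center_x_3 = 185, center_y_3 = 270, radius_3 = 60, py2_4 = 360, px0_5 = 375, px0_6 = 90, py0_6 = 255, px0_7 = 95, py0_7 = 325, px1_7 = 160, py1_7 = 400, py0_8 = 320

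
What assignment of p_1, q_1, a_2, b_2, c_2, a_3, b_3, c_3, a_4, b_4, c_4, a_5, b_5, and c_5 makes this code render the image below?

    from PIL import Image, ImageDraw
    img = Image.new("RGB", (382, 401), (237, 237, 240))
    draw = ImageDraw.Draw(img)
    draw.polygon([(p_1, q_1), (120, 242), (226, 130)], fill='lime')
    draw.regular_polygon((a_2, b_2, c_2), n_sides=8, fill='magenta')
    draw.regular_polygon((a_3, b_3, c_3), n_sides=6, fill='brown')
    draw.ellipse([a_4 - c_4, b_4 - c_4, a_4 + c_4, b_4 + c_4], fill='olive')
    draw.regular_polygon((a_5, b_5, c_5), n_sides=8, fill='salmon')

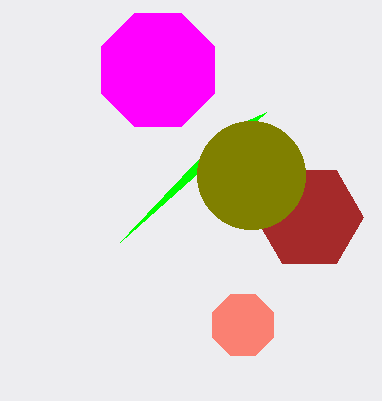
p_1 = 266
q_1 = 112
a_2 = 158
b_2 = 70
c_2 = 61
a_3 = 309
b_3 = 217
c_3 = 54
a_4 = 251
b_4 = 175
c_4 = 54
a_5 = 243
b_5 = 325
c_5 = 33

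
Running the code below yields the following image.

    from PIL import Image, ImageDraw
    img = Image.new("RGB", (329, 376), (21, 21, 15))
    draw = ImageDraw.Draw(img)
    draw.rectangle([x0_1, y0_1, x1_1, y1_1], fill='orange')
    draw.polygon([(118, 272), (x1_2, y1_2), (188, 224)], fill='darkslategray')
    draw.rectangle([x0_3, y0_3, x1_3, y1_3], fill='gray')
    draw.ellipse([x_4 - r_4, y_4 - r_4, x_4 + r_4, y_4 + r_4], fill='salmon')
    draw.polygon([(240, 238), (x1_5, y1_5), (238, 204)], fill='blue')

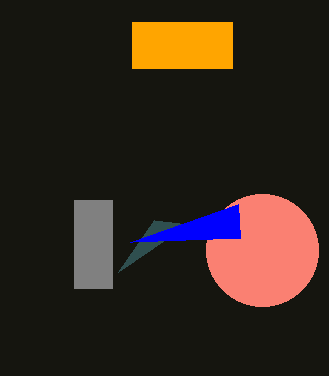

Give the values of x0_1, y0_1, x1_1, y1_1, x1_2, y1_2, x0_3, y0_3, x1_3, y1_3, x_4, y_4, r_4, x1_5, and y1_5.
x0_1 = 132
y0_1 = 22
x1_1 = 232
y1_1 = 68
x1_2 = 154
y1_2 = 220
x0_3 = 74
y0_3 = 200
x1_3 = 112
y1_3 = 288
x_4 = 262
y_4 = 250
r_4 = 56
x1_5 = 130
y1_5 = 242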